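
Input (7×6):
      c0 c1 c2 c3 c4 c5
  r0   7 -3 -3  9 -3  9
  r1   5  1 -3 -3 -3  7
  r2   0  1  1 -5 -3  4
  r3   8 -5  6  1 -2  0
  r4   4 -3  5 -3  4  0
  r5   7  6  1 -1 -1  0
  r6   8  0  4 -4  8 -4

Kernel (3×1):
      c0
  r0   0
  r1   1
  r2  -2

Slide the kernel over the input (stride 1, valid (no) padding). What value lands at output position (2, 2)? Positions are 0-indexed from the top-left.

-4

The receptive field on the input at this output position is [1 / 6 / 5]. Elementwise product with the kernel and sum: 6·1 + 5·-2.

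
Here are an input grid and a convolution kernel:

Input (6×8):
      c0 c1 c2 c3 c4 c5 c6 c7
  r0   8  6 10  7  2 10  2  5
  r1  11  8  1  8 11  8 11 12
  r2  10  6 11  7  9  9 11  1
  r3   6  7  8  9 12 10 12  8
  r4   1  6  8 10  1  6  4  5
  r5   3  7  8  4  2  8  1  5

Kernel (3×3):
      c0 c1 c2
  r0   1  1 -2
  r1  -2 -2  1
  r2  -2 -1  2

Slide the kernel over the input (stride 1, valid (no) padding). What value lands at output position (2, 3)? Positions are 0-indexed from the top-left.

-43

The receptive field on the input at this output position is [7 9 9 / 9 12 10 / 10 1 6]. Elementwise product with the kernel and sum: 7·1 + 9·1 + 9·-2 + 9·-2 + 12·-2 + 10·1 + 10·-2 + 1·-1 + 6·2.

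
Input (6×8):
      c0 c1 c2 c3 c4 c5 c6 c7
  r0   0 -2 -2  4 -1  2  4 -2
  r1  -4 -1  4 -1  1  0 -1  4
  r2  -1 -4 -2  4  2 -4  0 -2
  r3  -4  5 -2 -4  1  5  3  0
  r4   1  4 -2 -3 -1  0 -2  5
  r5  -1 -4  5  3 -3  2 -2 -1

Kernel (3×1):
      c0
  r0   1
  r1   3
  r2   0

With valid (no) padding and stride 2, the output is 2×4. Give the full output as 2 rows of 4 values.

-12 10 2 1
-13 -8 5 9

Output[0,0]: The receptive field on the input at this output position is [0 / -4 / -1]. Elementwise product with the kernel and sum: 0·1 + -4·3.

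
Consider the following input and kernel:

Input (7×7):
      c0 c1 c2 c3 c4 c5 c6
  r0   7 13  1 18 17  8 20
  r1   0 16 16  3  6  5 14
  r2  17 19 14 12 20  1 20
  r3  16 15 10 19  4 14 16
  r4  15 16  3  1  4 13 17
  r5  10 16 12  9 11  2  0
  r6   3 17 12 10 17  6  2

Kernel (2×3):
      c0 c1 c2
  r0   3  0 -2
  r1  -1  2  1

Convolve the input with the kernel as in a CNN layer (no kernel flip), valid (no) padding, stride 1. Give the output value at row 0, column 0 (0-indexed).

The receptive field on the input at this output position is [7 13 1 / 0 16 16]. Elementwise product with the kernel and sum: 7·3 + 1·-2 + 0·-1 + 16·2 + 16·1.

67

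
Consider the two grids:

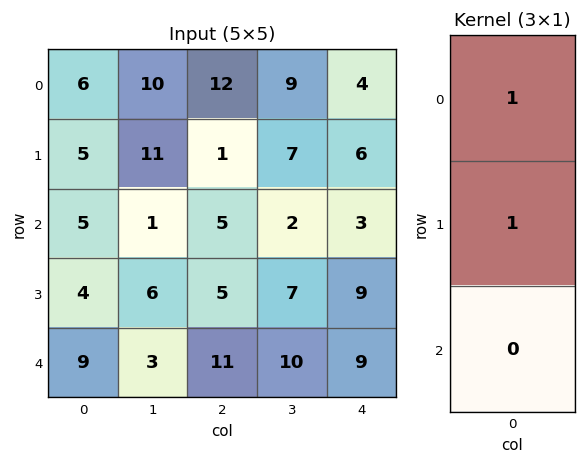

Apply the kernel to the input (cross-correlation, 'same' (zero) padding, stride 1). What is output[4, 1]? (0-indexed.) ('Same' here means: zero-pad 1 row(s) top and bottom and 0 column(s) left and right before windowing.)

The receptive field on the zero-padded input at this output position is [6 / 3 / 0]. Elementwise product with the kernel and sum: 6·1 + 3·1.

9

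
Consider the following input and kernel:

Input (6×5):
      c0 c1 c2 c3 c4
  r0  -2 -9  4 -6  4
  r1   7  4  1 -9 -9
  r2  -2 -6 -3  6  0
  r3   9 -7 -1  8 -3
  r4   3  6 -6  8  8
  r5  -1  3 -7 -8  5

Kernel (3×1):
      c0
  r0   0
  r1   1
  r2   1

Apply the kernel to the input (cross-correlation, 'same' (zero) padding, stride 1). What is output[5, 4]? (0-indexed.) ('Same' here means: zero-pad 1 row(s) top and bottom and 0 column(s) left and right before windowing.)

The receptive field on the zero-padded input at this output position is [8 / 5 / 0]. Elementwise product with the kernel and sum: 5·1 + 0·1.

5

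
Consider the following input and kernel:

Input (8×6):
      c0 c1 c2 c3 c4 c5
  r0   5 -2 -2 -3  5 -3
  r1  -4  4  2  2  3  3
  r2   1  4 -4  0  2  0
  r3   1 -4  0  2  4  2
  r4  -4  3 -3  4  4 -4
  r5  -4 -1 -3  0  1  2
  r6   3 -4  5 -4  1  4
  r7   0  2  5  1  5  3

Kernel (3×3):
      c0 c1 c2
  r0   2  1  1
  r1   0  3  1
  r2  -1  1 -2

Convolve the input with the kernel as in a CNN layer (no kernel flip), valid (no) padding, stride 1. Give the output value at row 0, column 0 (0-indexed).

31

The receptive field on the input at this output position is [5 -2 -2 / -4 4 2 / 1 4 -4]. Elementwise product with the kernel and sum: 5·2 + -2·1 + -2·1 + 4·3 + 2·1 + 1·-1 + 4·1 + -4·-2.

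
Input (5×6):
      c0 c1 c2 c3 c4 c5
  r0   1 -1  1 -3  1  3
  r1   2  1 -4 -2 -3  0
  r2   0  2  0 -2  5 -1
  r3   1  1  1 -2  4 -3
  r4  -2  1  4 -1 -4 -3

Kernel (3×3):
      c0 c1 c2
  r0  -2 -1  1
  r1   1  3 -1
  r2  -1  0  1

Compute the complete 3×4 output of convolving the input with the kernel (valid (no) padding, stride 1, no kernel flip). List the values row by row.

Output[0,0]: The receptive field on the input at this output position is [1 -1 1 / 2 1 -4 / 0 2 0]. Elementwise product with the kernel and sum: 1·-2 + -1·-1 + 1·1 + 2·1 + 1·3 + -4·-1 + 0·-1 + 0·1.
Output[0,1]: The receptive field on the input at this output position is [-1 1 -3 / 1 -4 -2 / 2 0 -2]. Elementwise product with the kernel and sum: -1·-2 + 1·-1 + -3·1 + 1·1 + -4·3 + -2·-1 + 2·-1 + -2·1.

9 -15 0 -2
-3 1 -1 20
7 -2 -10 9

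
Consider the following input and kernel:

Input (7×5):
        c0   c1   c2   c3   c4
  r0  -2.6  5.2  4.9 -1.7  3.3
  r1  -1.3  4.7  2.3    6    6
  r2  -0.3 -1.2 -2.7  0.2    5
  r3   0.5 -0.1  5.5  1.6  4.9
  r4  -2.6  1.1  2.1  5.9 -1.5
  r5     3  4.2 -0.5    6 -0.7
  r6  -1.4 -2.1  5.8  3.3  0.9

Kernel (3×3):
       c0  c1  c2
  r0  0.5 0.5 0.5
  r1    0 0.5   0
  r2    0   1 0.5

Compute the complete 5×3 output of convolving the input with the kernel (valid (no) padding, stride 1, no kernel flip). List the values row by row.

Output[0,0]: The receptive field on the input at this output position is [-2.6 5.2 4.9 / -1.3 4.7 2.3 / -0.3 -1.2 -2.7]. Elementwise product with the kernel and sum: -2.6·0.5 + 5.2·0.5 + 4.9·0.5 + 4.7·0.5 + -1.2·1 + -2.7·0.5.
Output[0,1]: The receptive field on the input at this output position is [5.2 4.9 -1.7 / 4.7 2.3 6 / -1.2 -2.7 0.2]. Elementwise product with the kernel and sum: 5.2·0.5 + 4.9·0.5 + -1.7·0.5 + 2.3·0.5 + -2.7·1 + 0.2·0.5.

3.55 2.75 8.95
4.9 11.45 11.3
0 5.95 7.2
7.45 7.05 14.6
3.2 11.75 10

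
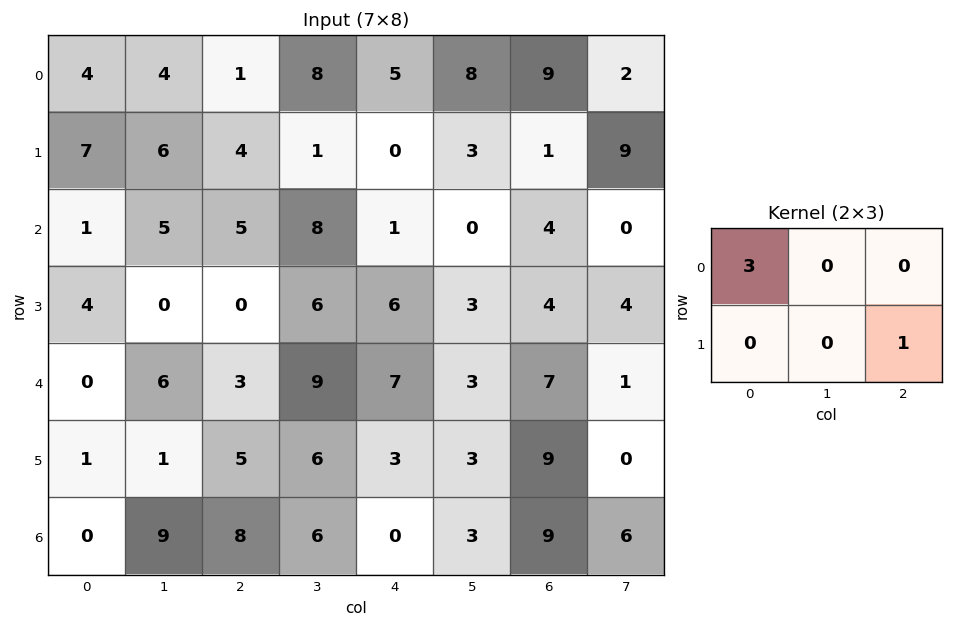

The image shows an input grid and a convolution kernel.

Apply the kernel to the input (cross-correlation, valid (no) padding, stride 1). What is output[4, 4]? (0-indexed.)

The receptive field on the input at this output position is [7 3 7 / 3 3 9]. Elementwise product with the kernel and sum: 7·3 + 9·1.

30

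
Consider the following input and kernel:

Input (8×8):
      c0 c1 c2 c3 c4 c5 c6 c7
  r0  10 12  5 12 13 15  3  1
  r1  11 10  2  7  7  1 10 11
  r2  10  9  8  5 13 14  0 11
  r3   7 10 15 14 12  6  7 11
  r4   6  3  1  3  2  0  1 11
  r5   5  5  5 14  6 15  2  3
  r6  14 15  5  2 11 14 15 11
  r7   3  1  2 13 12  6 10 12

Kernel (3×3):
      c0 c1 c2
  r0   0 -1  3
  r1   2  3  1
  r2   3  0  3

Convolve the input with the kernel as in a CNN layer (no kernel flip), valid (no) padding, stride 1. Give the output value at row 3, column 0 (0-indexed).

87

The receptive field on the input at this output position is [7 10 15 / 6 3 1 / 5 5 5]. Elementwise product with the kernel and sum: 10·-1 + 15·3 + 6·2 + 3·3 + 1·1 + 5·3 + 5·3.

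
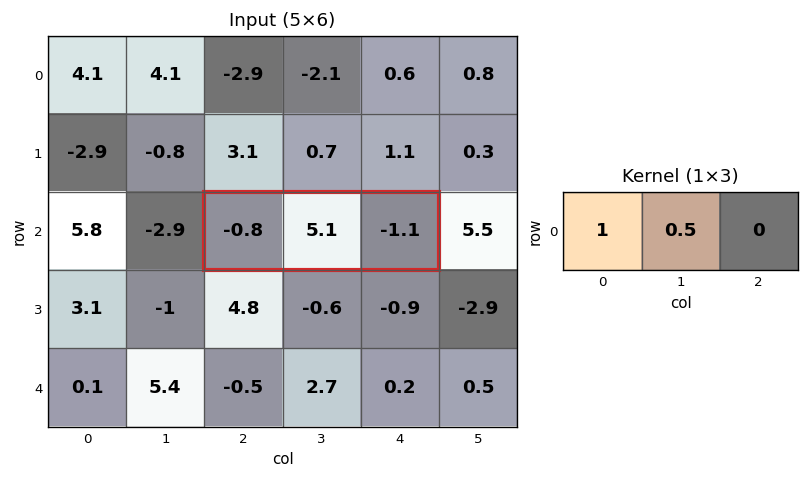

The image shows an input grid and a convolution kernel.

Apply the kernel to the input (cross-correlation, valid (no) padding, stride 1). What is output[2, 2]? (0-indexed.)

The receptive field on the input at this output position is [-0.8 5.1 -1.1]. Elementwise product with the kernel and sum: -0.8·1 + 5.1·0.5.

1.75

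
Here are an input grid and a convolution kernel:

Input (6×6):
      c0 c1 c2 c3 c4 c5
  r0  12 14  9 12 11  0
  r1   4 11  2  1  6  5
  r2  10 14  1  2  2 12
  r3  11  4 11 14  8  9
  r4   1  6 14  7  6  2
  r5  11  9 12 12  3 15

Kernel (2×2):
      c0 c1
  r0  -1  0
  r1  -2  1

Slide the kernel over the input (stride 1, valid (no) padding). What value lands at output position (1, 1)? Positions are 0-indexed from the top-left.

The receptive field on the input at this output position is [11 2 / 14 1]. Elementwise product with the kernel and sum: 11·-1 + 14·-2 + 1·1.

-38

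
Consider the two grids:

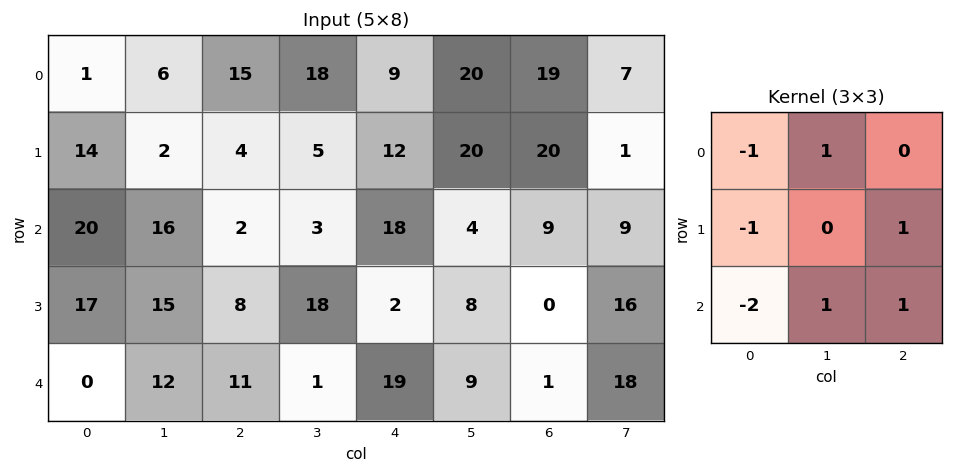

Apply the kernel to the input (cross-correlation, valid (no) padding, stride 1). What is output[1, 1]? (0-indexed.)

-15

The receptive field on the input at this output position is [2 4 5 / 16 2 3 / 15 8 18]. Elementwise product with the kernel and sum: 2·-1 + 4·1 + 16·-1 + 3·1 + 15·-2 + 8·1 + 18·1.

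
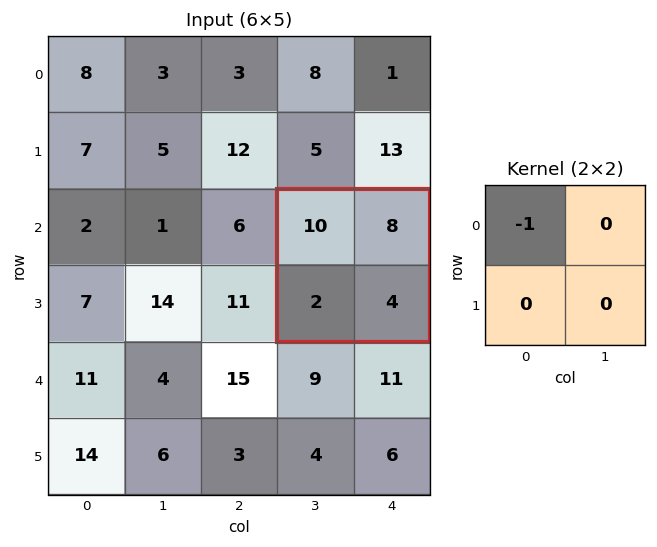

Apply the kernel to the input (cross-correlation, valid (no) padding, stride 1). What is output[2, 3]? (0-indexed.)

The receptive field on the input at this output position is [10 8 / 2 4]. Elementwise product with the kernel and sum: 10·-1.

-10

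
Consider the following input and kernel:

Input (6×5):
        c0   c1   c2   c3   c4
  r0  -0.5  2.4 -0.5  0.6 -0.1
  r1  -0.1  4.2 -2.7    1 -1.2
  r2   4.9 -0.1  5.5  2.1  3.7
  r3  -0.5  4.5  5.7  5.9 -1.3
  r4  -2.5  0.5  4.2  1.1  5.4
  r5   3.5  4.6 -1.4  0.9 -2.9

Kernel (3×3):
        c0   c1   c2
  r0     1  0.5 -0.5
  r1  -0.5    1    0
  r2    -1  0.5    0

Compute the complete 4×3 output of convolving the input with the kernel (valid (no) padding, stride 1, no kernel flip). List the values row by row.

0.25 -0.1 -2.25
3.55 6.25 -5
9.6 6.65 4.1
-0.55 3.05 10.15

Output[0,0]: The receptive field on the input at this output position is [-0.5 2.4 -0.5 / -0.1 4.2 -2.7 / 4.9 -0.1 5.5]. Elementwise product with the kernel and sum: -0.5·1 + 2.4·0.5 + -0.5·-0.5 + -0.1·-0.5 + 4.2·1 + 4.9·-1 + -0.1·0.5.
Output[0,1]: The receptive field on the input at this output position is [2.4 -0.5 0.6 / 4.2 -2.7 1 / -0.1 5.5 2.1]. Elementwise product with the kernel and sum: 2.4·1 + -0.5·0.5 + 0.6·-0.5 + 4.2·-0.5 + -2.7·1 + -0.1·-1 + 5.5·0.5.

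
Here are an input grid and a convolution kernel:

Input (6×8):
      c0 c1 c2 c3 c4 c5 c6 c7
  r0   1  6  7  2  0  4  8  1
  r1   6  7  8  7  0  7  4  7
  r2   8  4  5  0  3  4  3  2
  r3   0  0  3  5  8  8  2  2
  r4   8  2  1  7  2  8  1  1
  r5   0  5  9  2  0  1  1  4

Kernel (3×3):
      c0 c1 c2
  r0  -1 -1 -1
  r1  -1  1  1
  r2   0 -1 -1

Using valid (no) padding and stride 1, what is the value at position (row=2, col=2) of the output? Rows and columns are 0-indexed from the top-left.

The receptive field on the input at this output position is [5 0 3 / 3 5 8 / 1 7 2]. Elementwise product with the kernel and sum: 5·-1 + 0·-1 + 3·-1 + 3·-1 + 5·1 + 8·1 + 7·-1 + 2·-1.

-7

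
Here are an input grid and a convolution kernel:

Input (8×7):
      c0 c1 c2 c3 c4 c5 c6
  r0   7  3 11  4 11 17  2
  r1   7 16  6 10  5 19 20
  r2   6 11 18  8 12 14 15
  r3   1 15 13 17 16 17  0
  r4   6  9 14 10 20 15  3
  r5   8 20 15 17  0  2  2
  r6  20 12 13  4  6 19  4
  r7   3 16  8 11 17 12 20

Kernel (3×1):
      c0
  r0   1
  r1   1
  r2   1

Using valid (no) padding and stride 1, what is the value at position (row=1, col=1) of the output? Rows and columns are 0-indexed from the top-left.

The receptive field on the input at this output position is [16 / 11 / 15]. Elementwise product with the kernel and sum: 16·1 + 11·1 + 15·1.

42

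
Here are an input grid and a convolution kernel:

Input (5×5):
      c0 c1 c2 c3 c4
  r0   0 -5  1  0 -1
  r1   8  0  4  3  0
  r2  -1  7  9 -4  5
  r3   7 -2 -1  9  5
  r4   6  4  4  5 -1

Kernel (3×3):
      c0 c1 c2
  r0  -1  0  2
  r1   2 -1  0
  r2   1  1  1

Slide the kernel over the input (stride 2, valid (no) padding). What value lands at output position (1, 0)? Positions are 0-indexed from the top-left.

49

The receptive field on the input at this output position is [-1 7 9 / 7 -2 -1 / 6 4 4]. Elementwise product with the kernel and sum: -1·-1 + 9·2 + 7·2 + -2·-1 + 6·1 + 4·1 + 4·1.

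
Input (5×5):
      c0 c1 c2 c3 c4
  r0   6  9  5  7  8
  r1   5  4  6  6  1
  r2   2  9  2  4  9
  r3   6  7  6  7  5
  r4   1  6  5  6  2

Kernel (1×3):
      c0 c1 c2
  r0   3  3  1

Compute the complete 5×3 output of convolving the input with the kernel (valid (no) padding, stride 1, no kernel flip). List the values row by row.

50 49 44
33 36 37
35 37 27
45 46 44
26 39 35

Output[0,0]: The receptive field on the input at this output position is [6 9 5]. Elementwise product with the kernel and sum: 6·3 + 9·3 + 5·1.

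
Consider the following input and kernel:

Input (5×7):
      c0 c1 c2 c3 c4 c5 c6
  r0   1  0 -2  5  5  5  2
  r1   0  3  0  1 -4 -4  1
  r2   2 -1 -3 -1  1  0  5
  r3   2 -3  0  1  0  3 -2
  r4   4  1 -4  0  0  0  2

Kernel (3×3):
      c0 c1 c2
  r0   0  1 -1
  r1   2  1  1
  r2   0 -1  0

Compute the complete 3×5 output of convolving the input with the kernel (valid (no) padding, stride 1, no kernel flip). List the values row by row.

Output[0,0]: The receptive field on the input at this output position is [1 0 -2 / 0 3 0 / 2 -1 -3]. Elementwise product with the kernel and sum: 0·1 + -2·-1 + 0·2 + 3·1 + 0·1 + -1·-1.
Output[0,1]: The receptive field on the input at this output position is [0 -2 5 / 3 0 1 / -1 -3 -1]. Elementwise product with the kernel and sum: -2·1 + 5·-1 + 3·2 + 0·1 + 1·1 + -3·-1.

6 3 -2 -7 -8
6 -7 -2 -1 -1
2 -3 -1 6 -4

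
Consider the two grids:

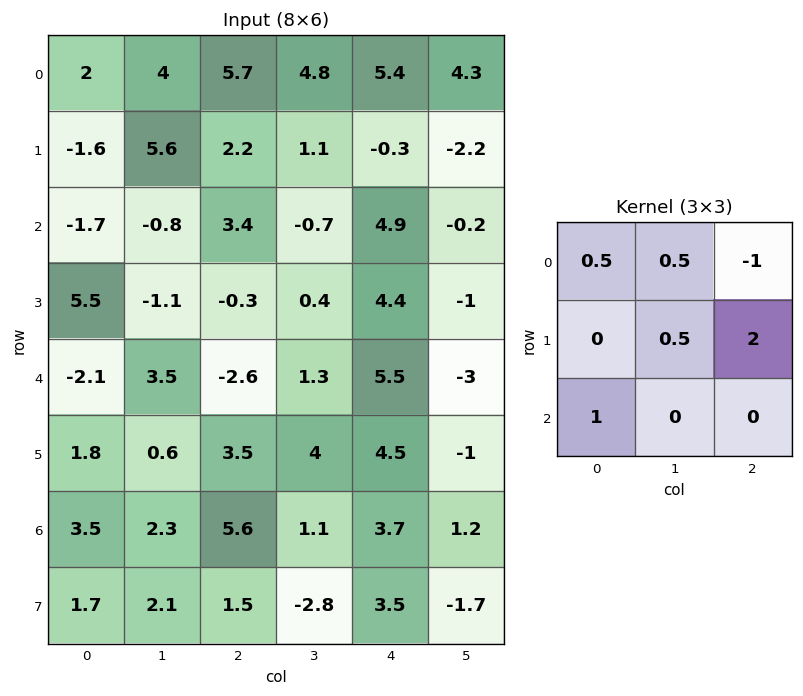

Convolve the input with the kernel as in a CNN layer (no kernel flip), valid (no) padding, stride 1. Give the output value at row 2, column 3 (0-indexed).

The receptive field on the input at this output position is [-0.7 4.9 -0.2 / 0.4 4.4 -1 / 1.3 5.5 -3]. Elementwise product with the kernel and sum: -0.7·0.5 + 4.9·0.5 + -0.2·-1 + 4.4·0.5 + -1·2 + 1.3·1.

3.8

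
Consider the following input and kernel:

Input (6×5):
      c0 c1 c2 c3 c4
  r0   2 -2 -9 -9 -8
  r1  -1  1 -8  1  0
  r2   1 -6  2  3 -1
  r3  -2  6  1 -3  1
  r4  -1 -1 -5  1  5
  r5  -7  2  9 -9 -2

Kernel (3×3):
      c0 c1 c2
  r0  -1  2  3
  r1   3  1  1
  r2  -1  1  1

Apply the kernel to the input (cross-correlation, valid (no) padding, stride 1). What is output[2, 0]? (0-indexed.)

-11

The receptive field on the input at this output position is [1 -6 2 / -2 6 1 / -1 -1 -5]. Elementwise product with the kernel and sum: 1·-1 + -6·2 + 2·3 + -2·3 + 6·1 + 1·1 + -1·-1 + -1·1 + -5·1.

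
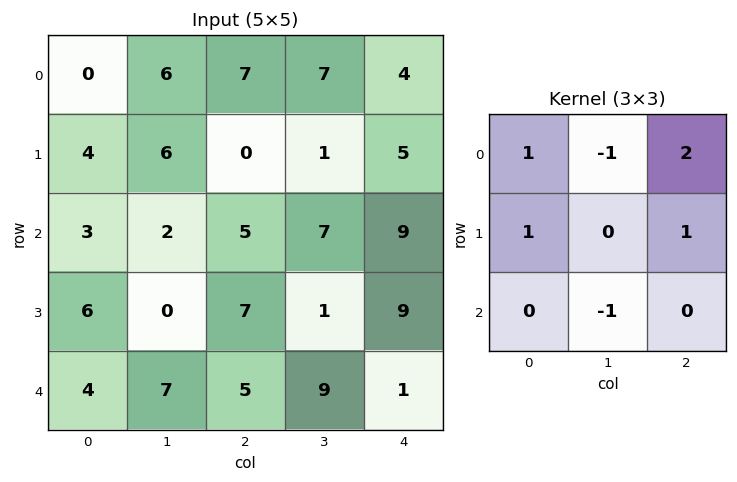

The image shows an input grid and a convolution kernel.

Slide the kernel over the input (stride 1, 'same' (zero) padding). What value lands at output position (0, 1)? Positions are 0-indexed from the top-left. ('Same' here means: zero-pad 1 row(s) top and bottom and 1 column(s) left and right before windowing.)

1

The receptive field on the zero-padded input at this output position is [0 0 0 / 0 6 7 / 4 6 0]. Elementwise product with the kernel and sum: 0·1 + 0·-1 + 0·2 + 0·1 + 7·1 + 6·-1.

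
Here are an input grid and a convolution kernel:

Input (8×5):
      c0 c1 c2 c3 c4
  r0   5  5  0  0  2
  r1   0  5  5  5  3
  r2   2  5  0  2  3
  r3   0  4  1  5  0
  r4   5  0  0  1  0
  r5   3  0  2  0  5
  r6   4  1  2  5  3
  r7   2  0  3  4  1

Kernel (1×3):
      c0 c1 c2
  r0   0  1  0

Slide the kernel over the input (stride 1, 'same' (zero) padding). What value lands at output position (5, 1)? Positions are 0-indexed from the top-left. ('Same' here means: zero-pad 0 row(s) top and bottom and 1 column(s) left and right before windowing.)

0

The receptive field on the zero-padded input at this output position is [3 0 2]. Elementwise product with the kernel and sum: 0·1.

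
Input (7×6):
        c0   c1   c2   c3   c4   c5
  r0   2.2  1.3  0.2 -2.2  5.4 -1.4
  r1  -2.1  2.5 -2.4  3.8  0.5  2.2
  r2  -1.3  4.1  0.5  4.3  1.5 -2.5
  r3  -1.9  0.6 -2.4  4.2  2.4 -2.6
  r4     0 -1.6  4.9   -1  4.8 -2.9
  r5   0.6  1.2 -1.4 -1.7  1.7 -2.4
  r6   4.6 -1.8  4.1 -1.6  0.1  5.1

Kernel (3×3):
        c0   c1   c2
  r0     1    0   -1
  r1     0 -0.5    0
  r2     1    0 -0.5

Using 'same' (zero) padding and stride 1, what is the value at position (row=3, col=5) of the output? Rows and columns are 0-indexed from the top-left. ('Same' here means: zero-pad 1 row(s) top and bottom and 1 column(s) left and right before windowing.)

7.6

The receptive field on the zero-padded input at this output position is [1.5 -2.5 0 / 2.4 -2.6 0 / 4.8 -2.9 0]. Elementwise product with the kernel and sum: 1.5·1 + 0·-1 + -2.6·-0.5 + 4.8·1 + 0·-0.5.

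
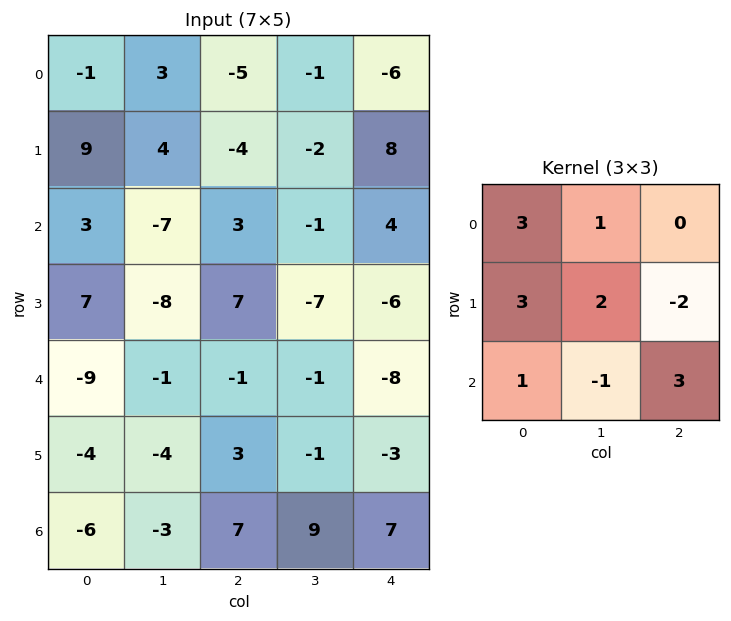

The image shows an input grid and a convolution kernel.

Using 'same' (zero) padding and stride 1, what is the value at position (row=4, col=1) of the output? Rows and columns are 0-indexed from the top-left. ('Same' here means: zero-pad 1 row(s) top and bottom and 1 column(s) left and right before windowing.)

-5

The receptive field on the zero-padded input at this output position is [7 -8 7 / -9 -1 -1 / -4 -4 3]. Elementwise product with the kernel and sum: 7·3 + -8·1 + -9·3 + -1·2 + -1·-2 + -4·1 + -4·-1 + 3·3.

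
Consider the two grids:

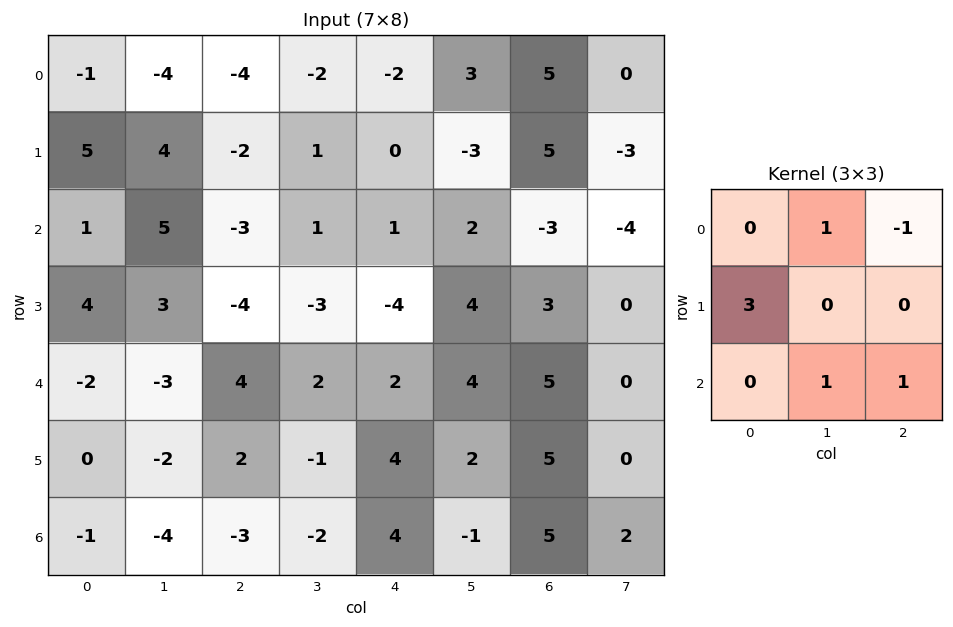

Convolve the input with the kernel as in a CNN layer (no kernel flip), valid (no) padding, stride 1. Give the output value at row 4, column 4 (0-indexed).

The receptive field on the input at this output position is [2 4 5 / 4 2 5 / 4 -1 5]. Elementwise product with the kernel and sum: 4·1 + 5·-1 + 4·3 + -1·1 + 5·1.

15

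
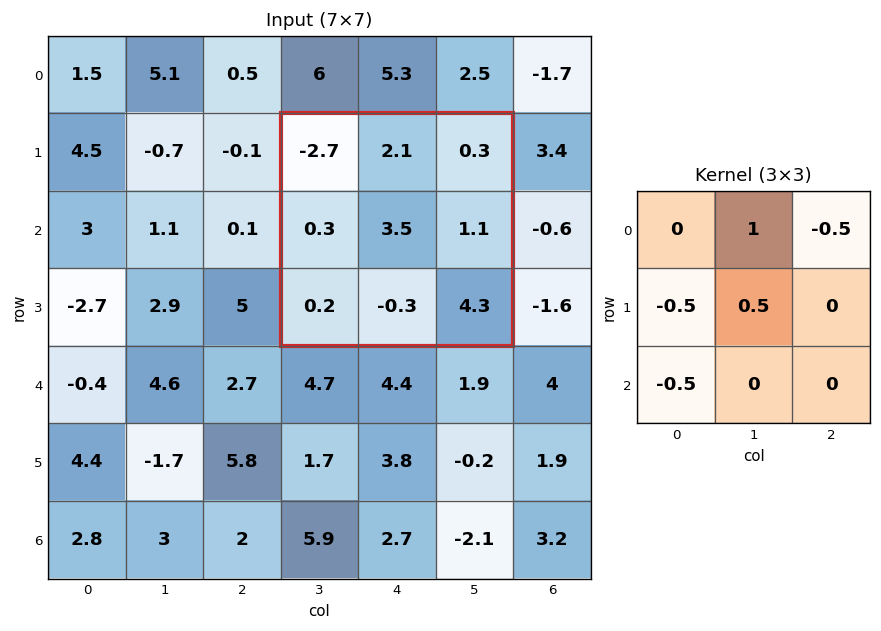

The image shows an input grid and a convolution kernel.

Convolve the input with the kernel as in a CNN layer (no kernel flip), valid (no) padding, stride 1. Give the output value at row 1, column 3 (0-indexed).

The receptive field on the input at this output position is [-2.7 2.1 0.3 / 0.3 3.5 1.1 / 0.2 -0.3 4.3]. Elementwise product with the kernel and sum: 2.1·1 + 0.3·-0.5 + 0.3·-0.5 + 3.5·0.5 + 0.2·-0.5.

3.45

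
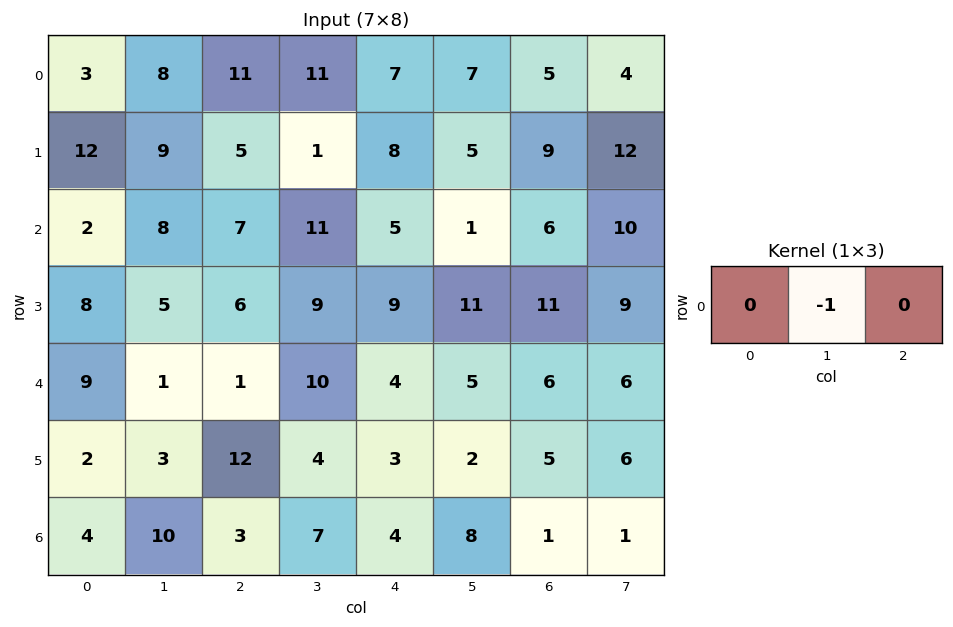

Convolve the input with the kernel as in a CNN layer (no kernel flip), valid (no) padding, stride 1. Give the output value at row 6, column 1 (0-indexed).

-3

The receptive field on the input at this output position is [10 3 7]. Elementwise product with the kernel and sum: 3·-1.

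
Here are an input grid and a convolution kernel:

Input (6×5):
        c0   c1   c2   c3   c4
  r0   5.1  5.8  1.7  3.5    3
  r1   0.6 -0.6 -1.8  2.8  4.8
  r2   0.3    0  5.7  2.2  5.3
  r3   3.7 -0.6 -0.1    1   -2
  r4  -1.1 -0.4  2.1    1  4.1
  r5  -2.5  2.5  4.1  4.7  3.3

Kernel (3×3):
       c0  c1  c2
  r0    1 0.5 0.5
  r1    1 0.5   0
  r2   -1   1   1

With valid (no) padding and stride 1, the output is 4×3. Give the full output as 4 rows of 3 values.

Output[0,0]: The receptive field on the input at this output position is [5.1 5.8 1.7 / 0.6 -0.6 -1.8 / 0.3 0 5.7]. Elementwise product with the kernel and sum: 5.1·1 + 5.8·0.5 + 1.7·0.5 + 0.6·1 + -0.6·0.5 + 0.3·-1 + 0·1 + 5.7·1.
Output[0,1]: The receptive field on the input at this output position is [5.8 1.7 3.5 / -0.6 -1.8 2.8 / 0 5.7 2.2]. Elementwise product with the kernel and sum: 5.8·1 + 1.7·0.5 + 3.5·0.5 + -0.6·1 + -1.8·0.5 + 0·-1 + 5.7·1 + 2.2·1.

14.55 14.8 6.35
-4.7 4.25 7.9
9.35 6.8 12.85
11.15 6.8 5.9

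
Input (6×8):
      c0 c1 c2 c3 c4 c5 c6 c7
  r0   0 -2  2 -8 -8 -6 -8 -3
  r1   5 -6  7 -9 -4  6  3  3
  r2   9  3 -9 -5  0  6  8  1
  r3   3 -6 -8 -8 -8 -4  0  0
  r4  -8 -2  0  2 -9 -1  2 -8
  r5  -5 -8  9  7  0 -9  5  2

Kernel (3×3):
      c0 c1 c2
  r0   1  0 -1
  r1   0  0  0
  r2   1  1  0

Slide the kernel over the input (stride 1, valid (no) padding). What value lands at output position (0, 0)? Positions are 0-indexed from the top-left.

10

The receptive field on the input at this output position is [0 -2 2 / 5 -6 7 / 9 3 -9]. Elementwise product with the kernel and sum: 0·1 + 2·-1 + 9·1 + 3·1.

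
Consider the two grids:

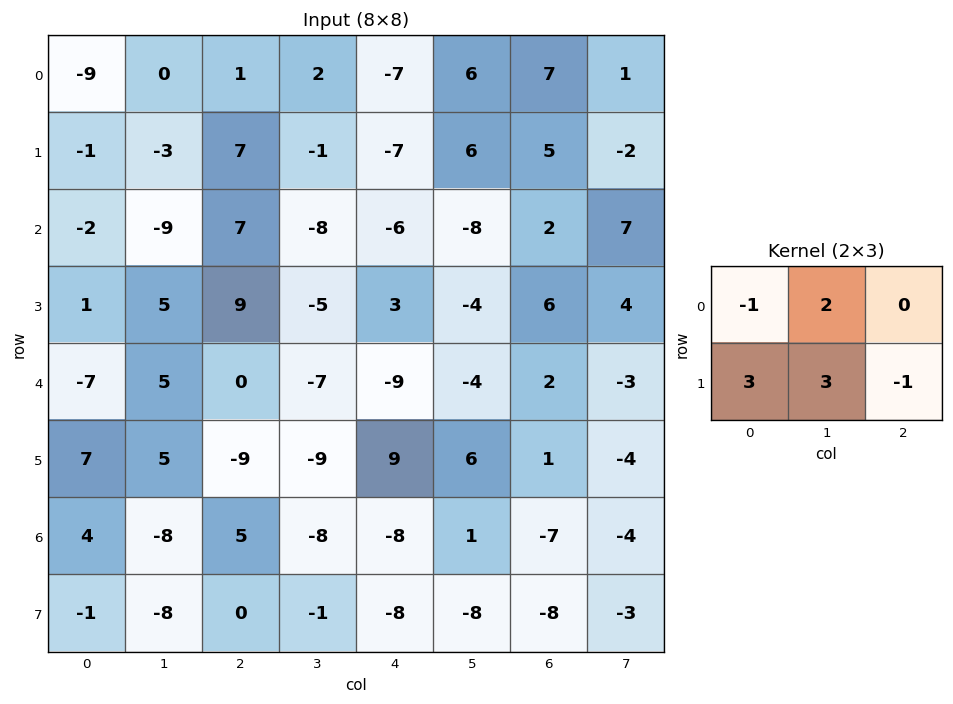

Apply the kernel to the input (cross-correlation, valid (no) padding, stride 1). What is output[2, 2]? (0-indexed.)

-14

The receptive field on the input at this output position is [7 -8 -6 / 9 -5 3]. Elementwise product with the kernel and sum: 7·-1 + -8·2 + 9·3 + -5·3 + 3·-1.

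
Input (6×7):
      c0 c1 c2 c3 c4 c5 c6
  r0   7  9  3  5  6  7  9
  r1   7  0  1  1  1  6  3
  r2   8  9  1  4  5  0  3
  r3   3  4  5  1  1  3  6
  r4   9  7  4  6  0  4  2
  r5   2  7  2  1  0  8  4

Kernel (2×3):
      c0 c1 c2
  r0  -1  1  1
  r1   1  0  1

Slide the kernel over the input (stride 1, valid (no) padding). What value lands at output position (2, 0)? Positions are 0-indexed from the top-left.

10

The receptive field on the input at this output position is [8 9 1 / 3 4 5]. Elementwise product with the kernel and sum: 8·-1 + 9·1 + 1·1 + 3·1 + 5·1.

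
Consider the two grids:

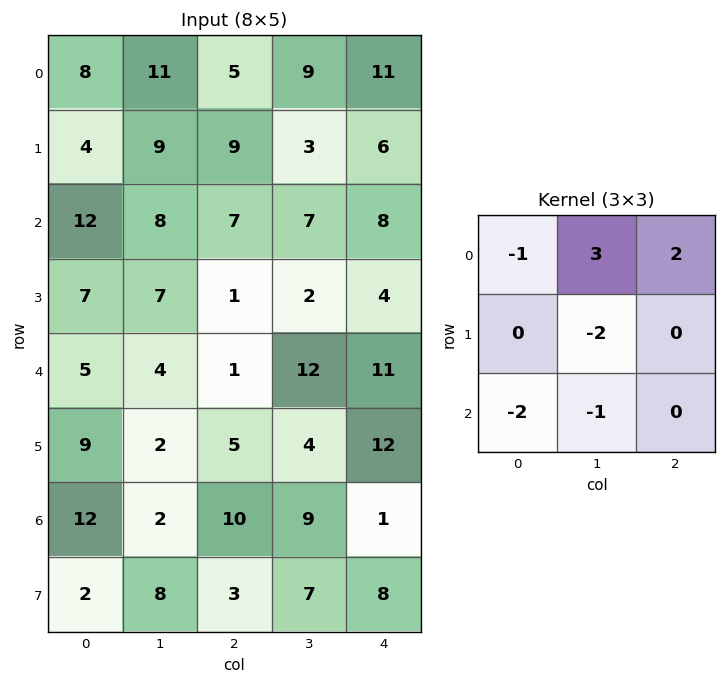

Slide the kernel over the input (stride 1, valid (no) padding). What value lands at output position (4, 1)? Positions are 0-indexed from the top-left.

The receptive field on the input at this output position is [4 1 12 / 2 5 4 / 2 10 9]. Elementwise product with the kernel and sum: 4·-1 + 1·3 + 12·2 + 5·-2 + 2·-2 + 10·-1.

-1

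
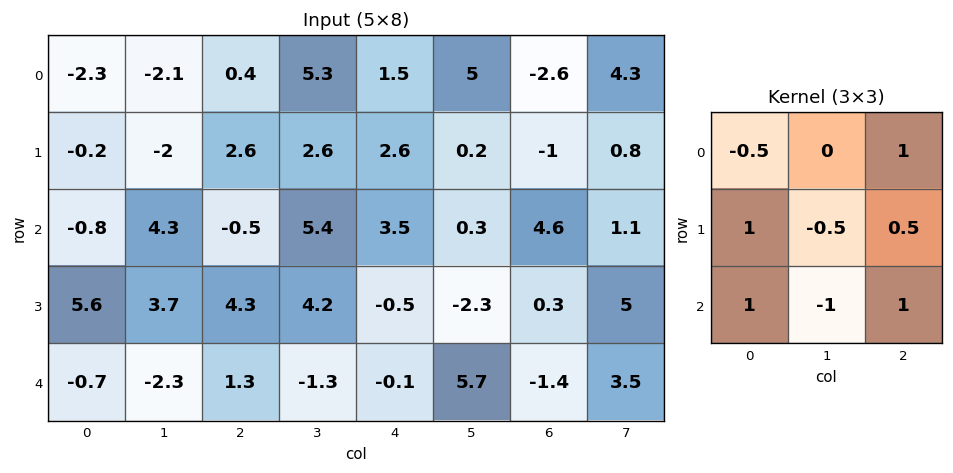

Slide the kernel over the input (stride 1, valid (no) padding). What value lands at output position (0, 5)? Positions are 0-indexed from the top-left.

The receptive field on the input at this output position is [5 -2.6 4.3 / 0.2 -1 0.8 / 0.3 4.6 1.1]. Elementwise product with the kernel and sum: 5·-0.5 + 4.3·1 + 0.2·1 + -1·-0.5 + 0.8·0.5 + 0.3·1 + 4.6·-1 + 1.1·1.

-0.3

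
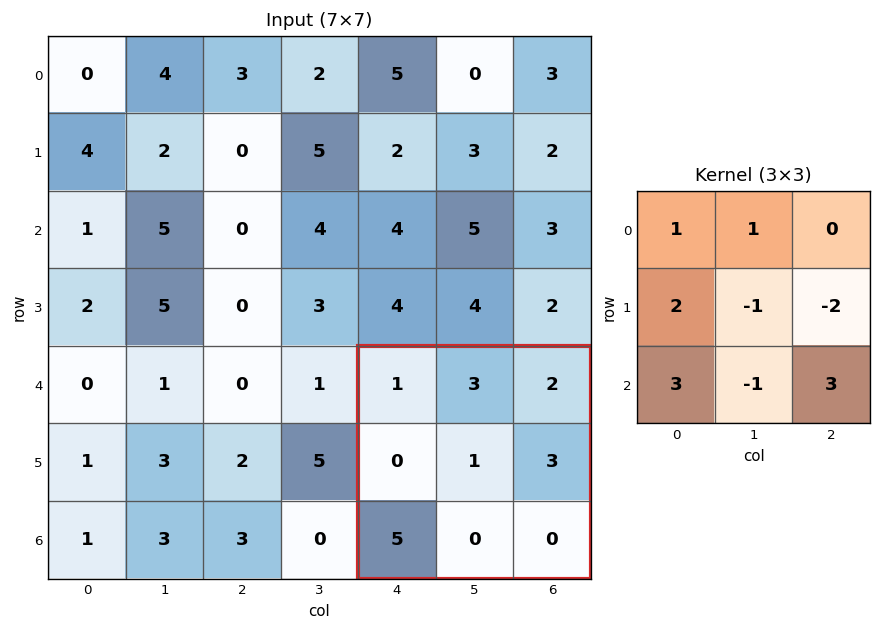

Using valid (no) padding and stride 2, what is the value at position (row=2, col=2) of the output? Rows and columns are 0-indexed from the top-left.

The receptive field on the input at this output position is [1 3 2 / 0 1 3 / 5 0 0]. Elementwise product with the kernel and sum: 1·1 + 3·1 + 0·2 + 1·-1 + 3·-2 + 5·3 + 0·-1 + 0·3.

12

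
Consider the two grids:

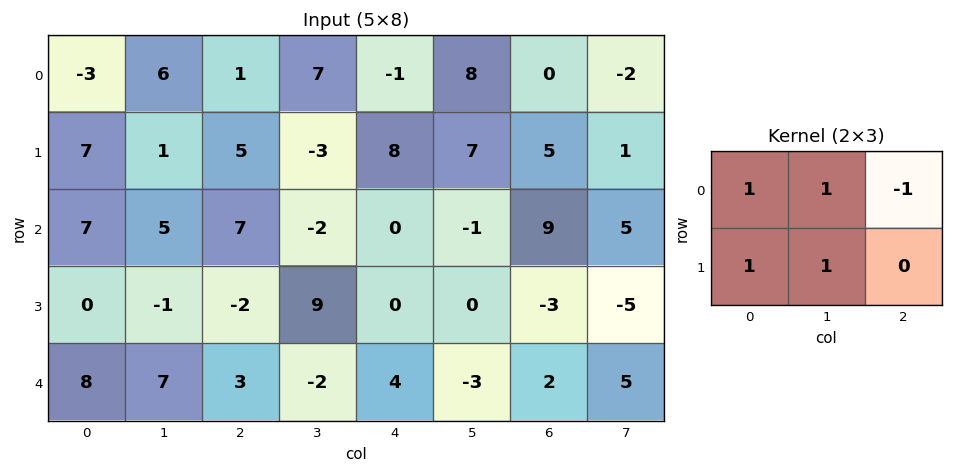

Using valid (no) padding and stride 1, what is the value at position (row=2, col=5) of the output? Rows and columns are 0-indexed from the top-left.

0

The receptive field on the input at this output position is [-1 9 5 / 0 -3 -5]. Elementwise product with the kernel and sum: -1·1 + 9·1 + 5·-1 + 0·1 + -3·1.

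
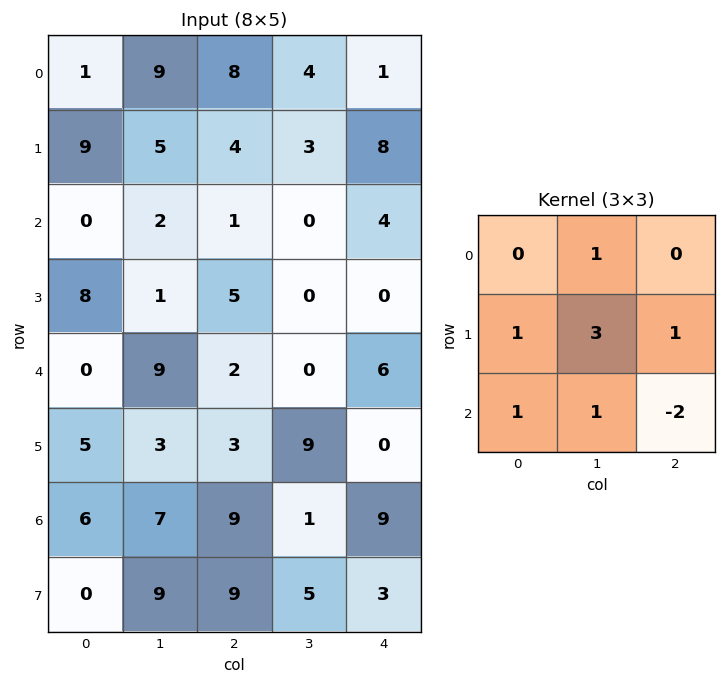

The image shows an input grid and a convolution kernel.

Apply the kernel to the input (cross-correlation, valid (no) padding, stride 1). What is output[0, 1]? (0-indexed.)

31

The receptive field on the input at this output position is [9 8 4 / 5 4 3 / 2 1 0]. Elementwise product with the kernel and sum: 8·1 + 5·1 + 4·3 + 3·1 + 2·1 + 1·1 + 0·-2.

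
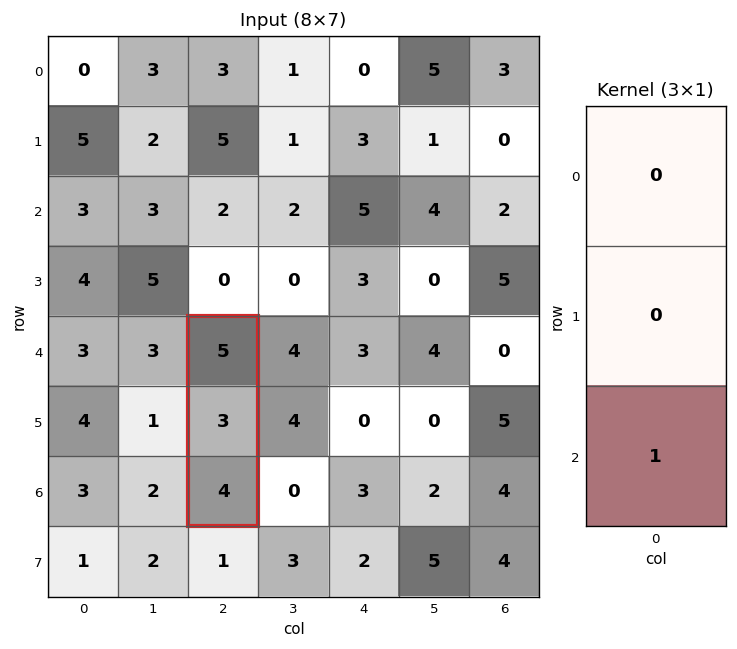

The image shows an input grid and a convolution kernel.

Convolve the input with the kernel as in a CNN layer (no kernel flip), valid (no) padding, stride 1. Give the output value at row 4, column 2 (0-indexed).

4

The receptive field on the input at this output position is [5 / 3 / 4]. Elementwise product with the kernel and sum: 4·1.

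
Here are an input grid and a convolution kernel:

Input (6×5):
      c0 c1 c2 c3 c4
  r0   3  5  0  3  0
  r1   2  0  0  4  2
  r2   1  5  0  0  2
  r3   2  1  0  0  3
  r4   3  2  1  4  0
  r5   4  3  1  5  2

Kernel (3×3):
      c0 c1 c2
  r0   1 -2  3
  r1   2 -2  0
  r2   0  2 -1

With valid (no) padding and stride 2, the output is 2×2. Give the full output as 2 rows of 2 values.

Output[0,0]: The receptive field on the input at this output position is [3 5 0 / 2 0 0 / 1 5 0]. Elementwise product with the kernel and sum: 3·1 + 5·-2 + 0·3 + 2·2 + 0·-2 + 5·2 + 0·-1.
Output[0,1]: The receptive field on the input at this output position is [0 3 0 / 0 4 2 / 0 0 2]. Elementwise product with the kernel and sum: 0·1 + 3·-2 + 0·3 + 0·2 + 4·-2 + 0·2 + 2·-1.

7 -16
-4 14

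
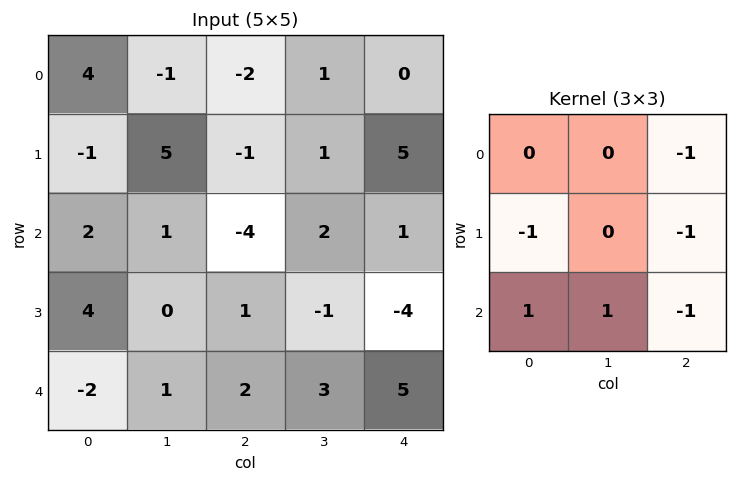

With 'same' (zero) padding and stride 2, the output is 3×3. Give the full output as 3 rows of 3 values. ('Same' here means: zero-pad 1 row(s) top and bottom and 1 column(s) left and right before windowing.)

-5 3 5
-2 -2 -7
-1 -3 -3

Output[0,0]: The receptive field on the zero-padded input at this output position is [0 0 0 / 0 4 -1 / 0 -1 5]. Elementwise product with the kernel and sum: 0·-1 + 0·-1 + -1·-1 + 0·1 + -1·1 + 5·-1.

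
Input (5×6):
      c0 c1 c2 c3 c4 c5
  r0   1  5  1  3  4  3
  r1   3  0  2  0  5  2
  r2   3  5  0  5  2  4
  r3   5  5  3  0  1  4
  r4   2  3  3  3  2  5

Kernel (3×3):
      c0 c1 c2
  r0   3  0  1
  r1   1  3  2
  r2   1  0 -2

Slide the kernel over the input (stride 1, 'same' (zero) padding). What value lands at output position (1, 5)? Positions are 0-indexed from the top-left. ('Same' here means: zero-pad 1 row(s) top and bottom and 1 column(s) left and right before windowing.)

The receptive field on the zero-padded input at this output position is [4 3 0 / 5 2 0 / 2 4 0]. Elementwise product with the kernel and sum: 4·3 + 0·1 + 5·1 + 2·3 + 0·2 + 2·1 + 0·-2.

25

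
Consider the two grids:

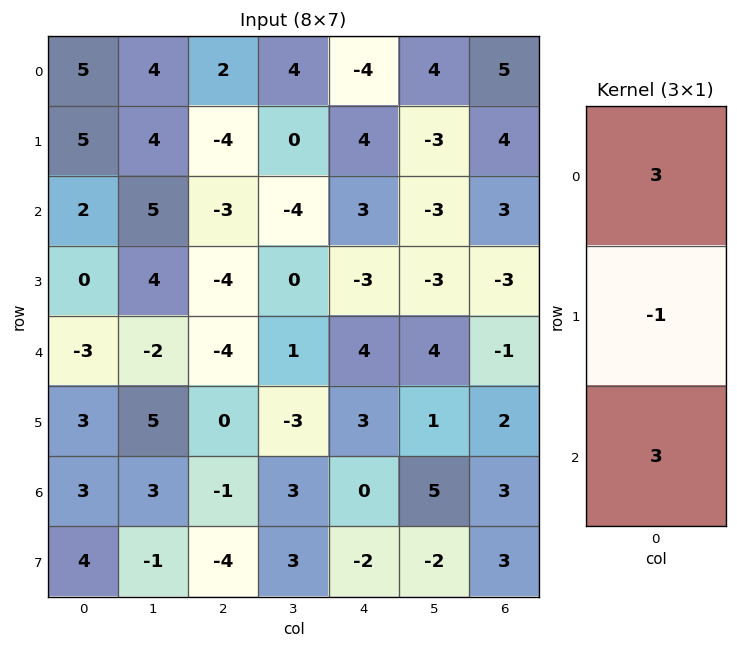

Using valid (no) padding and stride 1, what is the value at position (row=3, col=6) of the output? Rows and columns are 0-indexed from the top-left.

-2

The receptive field on the input at this output position is [-3 / -1 / 2]. Elementwise product with the kernel and sum: -3·3 + -1·-1 + 2·3.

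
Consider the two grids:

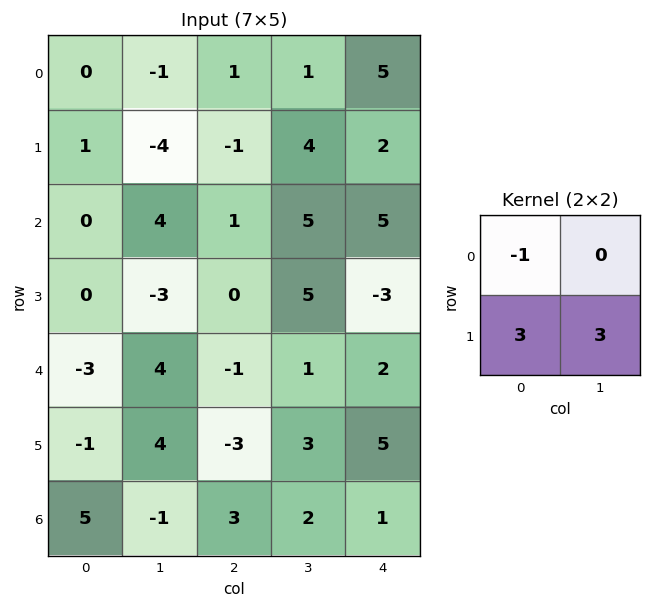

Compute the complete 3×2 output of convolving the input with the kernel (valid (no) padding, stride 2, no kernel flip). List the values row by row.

-9 8
-9 14
12 1

Output[0,0]: The receptive field on the input at this output position is [0 -1 / 1 -4]. Elementwise product with the kernel and sum: 0·-1 + 1·3 + -4·3.
Output[0,1]: The receptive field on the input at this output position is [1 1 / -1 4]. Elementwise product with the kernel and sum: 1·-1 + -1·3 + 4·3.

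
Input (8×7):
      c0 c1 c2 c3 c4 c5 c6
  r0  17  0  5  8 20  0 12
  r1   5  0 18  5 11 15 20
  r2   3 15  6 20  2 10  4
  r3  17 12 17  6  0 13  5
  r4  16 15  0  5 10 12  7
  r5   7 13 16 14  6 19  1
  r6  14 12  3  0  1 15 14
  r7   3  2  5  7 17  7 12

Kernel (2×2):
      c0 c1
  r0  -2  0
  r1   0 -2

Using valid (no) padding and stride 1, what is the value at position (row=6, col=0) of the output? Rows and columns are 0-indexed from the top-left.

The receptive field on the input at this output position is [14 12 / 3 2]. Elementwise product with the kernel and sum: 14·-2 + 2·-2.

-32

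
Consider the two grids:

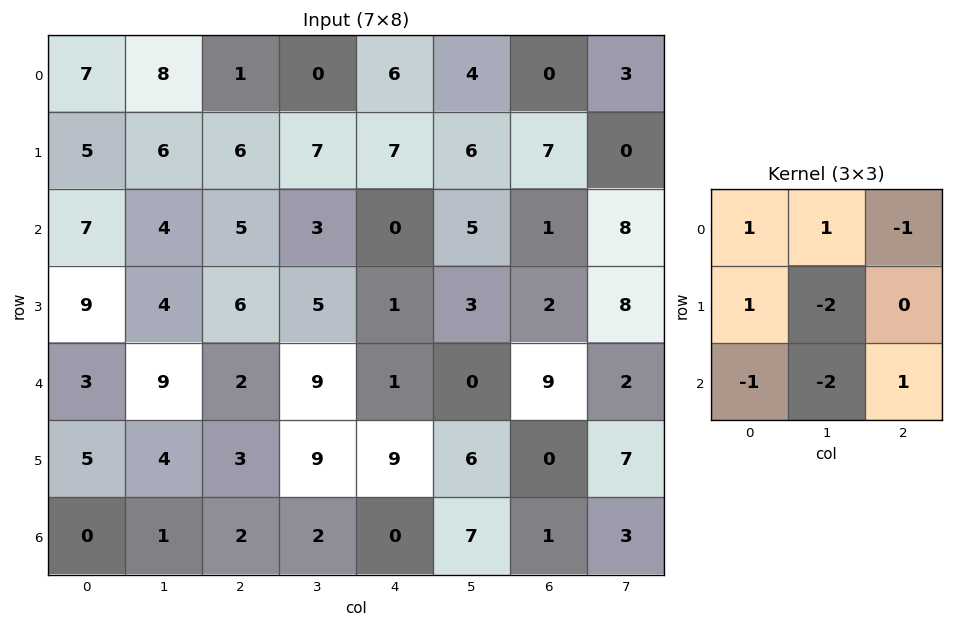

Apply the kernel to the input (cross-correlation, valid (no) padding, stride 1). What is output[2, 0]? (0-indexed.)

-12

The receptive field on the input at this output position is [7 4 5 / 9 4 6 / 3 9 2]. Elementwise product with the kernel and sum: 7·1 + 4·1 + 5·-1 + 9·1 + 4·-2 + 3·-1 + 9·-2 + 2·1.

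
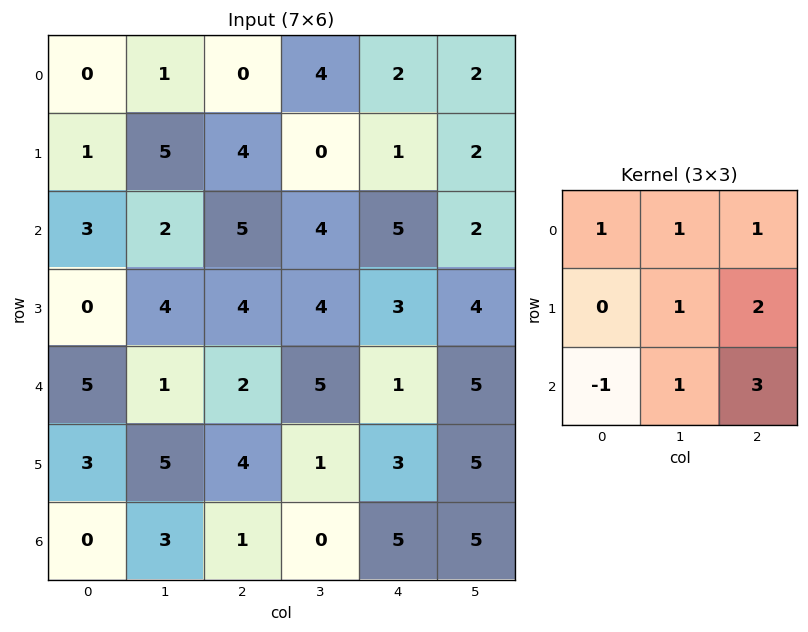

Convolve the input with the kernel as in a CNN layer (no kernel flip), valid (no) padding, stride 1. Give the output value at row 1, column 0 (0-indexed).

38

The receptive field on the input at this output position is [1 5 4 / 3 2 5 / 0 4 4]. Elementwise product with the kernel and sum: 1·1 + 5·1 + 4·1 + 2·1 + 5·2 + 0·-1 + 4·1 + 4·3.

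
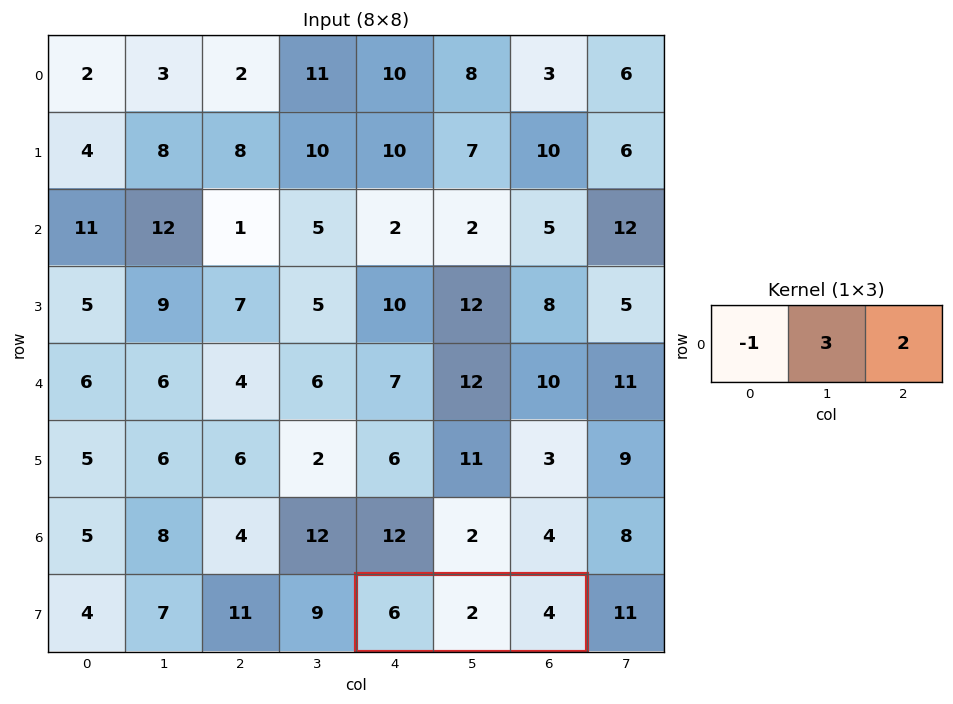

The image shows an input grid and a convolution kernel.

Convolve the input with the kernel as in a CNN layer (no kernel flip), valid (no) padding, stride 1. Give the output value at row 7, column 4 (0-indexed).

8

The receptive field on the input at this output position is [6 2 4]. Elementwise product with the kernel and sum: 6·-1 + 2·3 + 4·2.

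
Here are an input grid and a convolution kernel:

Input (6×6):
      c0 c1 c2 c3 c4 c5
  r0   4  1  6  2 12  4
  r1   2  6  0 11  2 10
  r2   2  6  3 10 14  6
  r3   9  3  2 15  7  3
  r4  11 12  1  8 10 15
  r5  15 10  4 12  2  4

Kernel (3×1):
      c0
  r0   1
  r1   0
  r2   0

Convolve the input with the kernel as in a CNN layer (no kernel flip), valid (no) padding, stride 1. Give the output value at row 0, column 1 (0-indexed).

The receptive field on the input at this output position is [1 / 6 / 6]. Elementwise product with the kernel and sum: 1·1.

1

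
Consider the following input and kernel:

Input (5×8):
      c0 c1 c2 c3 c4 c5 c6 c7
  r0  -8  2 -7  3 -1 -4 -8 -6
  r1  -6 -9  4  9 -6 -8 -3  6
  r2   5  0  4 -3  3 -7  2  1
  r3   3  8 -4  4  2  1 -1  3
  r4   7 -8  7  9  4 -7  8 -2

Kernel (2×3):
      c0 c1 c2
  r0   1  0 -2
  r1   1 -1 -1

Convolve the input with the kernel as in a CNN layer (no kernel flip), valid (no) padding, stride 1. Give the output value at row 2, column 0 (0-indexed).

-4

The receptive field on the input at this output position is [5 0 4 / 3 8 -4]. Elementwise product with the kernel and sum: 5·1 + 4·-2 + 3·1 + 8·-1 + -4·-1.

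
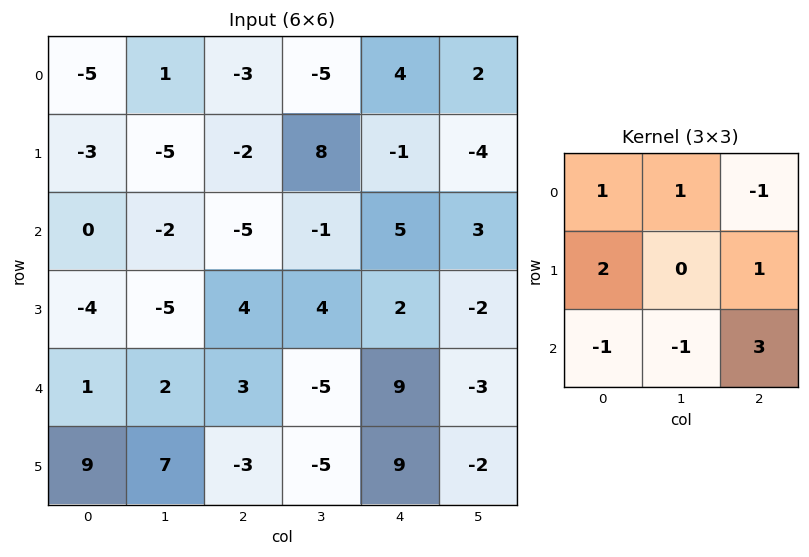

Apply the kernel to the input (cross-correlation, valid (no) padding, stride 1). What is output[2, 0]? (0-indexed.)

The receptive field on the input at this output position is [0 -2 -5 / -4 -5 4 / 1 2 3]. Elementwise product with the kernel and sum: 0·1 + -2·1 + -5·-1 + -4·2 + 4·1 + 1·-1 + 2·-1 + 3·3.

5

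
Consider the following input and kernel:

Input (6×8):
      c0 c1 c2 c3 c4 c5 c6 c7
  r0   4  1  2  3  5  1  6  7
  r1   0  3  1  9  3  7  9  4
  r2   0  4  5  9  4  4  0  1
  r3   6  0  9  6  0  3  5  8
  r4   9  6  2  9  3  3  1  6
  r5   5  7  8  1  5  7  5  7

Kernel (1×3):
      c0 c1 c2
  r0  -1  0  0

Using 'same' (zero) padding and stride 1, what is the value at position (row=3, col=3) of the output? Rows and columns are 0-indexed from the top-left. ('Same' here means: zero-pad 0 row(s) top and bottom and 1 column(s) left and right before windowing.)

The receptive field on the zero-padded input at this output position is [9 6 0]. Elementwise product with the kernel and sum: 9·-1.

-9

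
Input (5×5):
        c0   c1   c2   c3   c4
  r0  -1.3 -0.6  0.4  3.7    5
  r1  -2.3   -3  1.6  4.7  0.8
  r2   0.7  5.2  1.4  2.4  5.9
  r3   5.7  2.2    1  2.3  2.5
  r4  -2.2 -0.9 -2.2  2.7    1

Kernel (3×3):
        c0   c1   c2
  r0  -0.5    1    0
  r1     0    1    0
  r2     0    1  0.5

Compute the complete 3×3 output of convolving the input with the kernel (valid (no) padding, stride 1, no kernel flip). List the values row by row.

2.95 4.9 13.55
6.05 6.65 9.85
5.05 -1.05 7.2

Output[0,0]: The receptive field on the input at this output position is [-1.3 -0.6 0.4 / -2.3 -3 1.6 / 0.7 5.2 1.4]. Elementwise product with the kernel and sum: -1.3·-0.5 + -0.6·1 + -3·1 + 5.2·1 + 1.4·0.5.
Output[0,1]: The receptive field on the input at this output position is [-0.6 0.4 3.7 / -3 1.6 4.7 / 5.2 1.4 2.4]. Elementwise product with the kernel and sum: -0.6·-0.5 + 0.4·1 + 1.6·1 + 1.4·1 + 2.4·0.5.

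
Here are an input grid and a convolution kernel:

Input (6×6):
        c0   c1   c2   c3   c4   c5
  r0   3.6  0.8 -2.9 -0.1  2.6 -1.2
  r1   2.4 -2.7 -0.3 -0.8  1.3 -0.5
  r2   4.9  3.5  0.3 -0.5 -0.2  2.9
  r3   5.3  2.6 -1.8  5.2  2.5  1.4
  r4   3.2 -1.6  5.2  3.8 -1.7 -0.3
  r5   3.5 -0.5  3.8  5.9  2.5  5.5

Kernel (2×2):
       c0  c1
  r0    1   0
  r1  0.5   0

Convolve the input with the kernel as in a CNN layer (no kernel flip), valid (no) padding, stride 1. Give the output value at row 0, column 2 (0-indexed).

The receptive field on the input at this output position is [-2.9 -0.1 / -0.3 -0.8]. Elementwise product with the kernel and sum: -2.9·1 + -0.3·0.5.

-3.05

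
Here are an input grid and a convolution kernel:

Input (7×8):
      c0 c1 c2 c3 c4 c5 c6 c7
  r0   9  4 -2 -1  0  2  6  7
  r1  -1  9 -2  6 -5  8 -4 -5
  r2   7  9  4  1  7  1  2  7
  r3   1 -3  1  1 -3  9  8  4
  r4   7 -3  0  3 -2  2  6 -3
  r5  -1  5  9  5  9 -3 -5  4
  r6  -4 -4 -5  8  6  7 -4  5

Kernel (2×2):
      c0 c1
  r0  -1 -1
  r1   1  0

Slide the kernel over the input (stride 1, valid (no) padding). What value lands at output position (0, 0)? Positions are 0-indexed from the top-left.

-14

The receptive field on the input at this output position is [9 4 / -1 9]. Elementwise product with the kernel and sum: 9·-1 + 4·-1 + -1·1.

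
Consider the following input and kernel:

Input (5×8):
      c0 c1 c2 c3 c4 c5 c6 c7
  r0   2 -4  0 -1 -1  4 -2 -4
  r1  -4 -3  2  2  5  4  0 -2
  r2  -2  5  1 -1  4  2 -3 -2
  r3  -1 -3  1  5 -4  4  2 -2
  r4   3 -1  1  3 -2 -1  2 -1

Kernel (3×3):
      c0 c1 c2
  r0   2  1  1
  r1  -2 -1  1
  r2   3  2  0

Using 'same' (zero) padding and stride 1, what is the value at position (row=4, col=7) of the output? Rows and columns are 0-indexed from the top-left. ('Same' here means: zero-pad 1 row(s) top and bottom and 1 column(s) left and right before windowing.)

The receptive field on the zero-padded input at this output position is [2 -2 0 / 2 -1 0 / 0 0 0]. Elementwise product with the kernel and sum: 2·2 + -2·1 + 0·1 + 2·-2 + -1·-1 + 0·1 + 0·3 + 0·2.

-1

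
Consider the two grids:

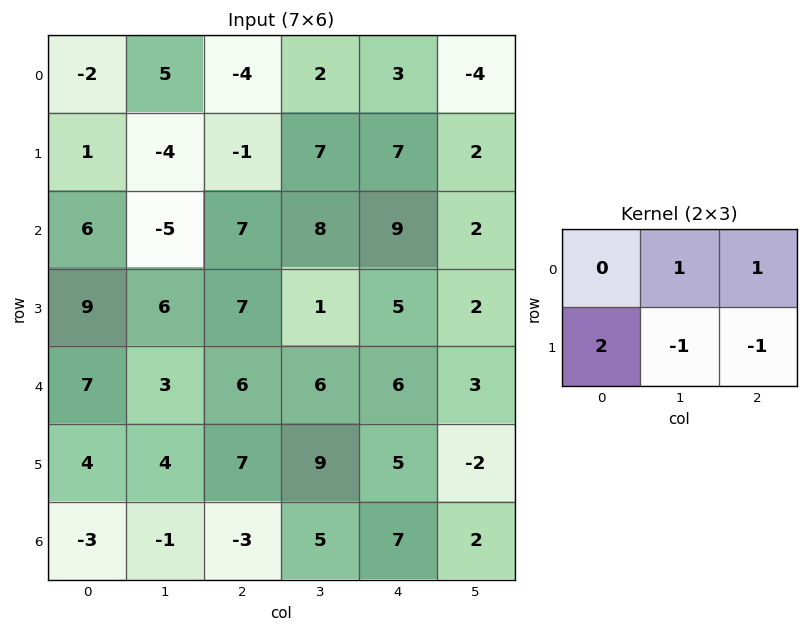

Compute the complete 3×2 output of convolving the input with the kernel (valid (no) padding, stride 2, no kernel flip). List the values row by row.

Output[0,0]: The receptive field on the input at this output position is [-2 5 -4 / 1 -4 -1]. Elementwise product with the kernel and sum: 5·1 + -4·1 + 1·2 + -4·-1 + -1·-1.
Output[0,1]: The receptive field on the input at this output position is [-4 2 3 / -1 7 7]. Elementwise product with the kernel and sum: 2·1 + 3·1 + -1·2 + 7·-1 + 7·-1.

8 -11
7 25
6 12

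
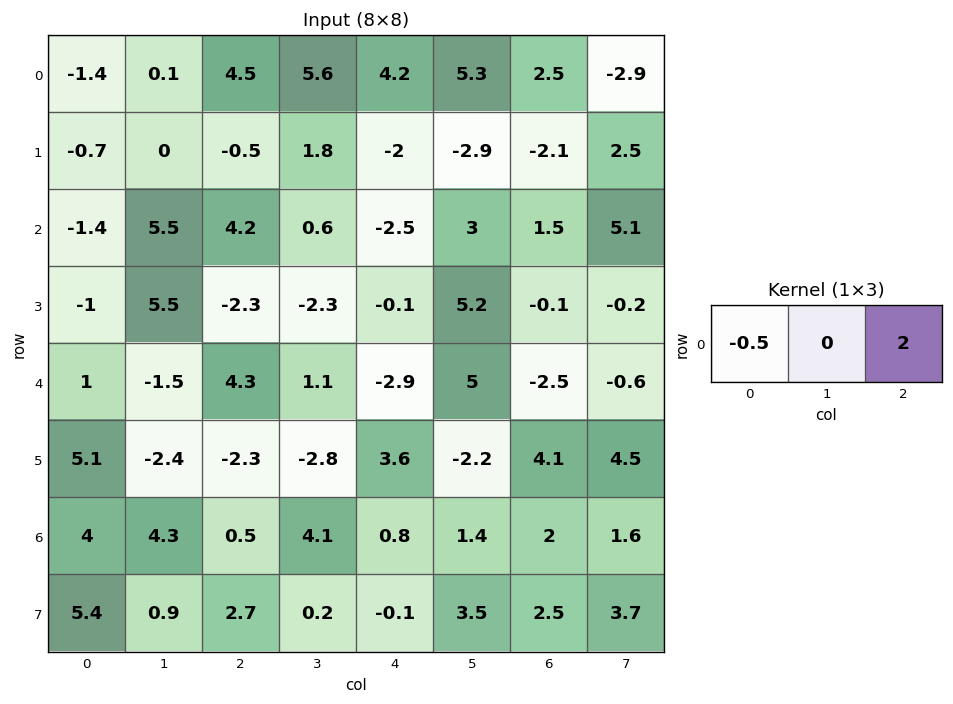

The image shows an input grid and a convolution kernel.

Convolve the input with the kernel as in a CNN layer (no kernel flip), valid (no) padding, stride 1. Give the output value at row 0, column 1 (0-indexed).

The receptive field on the input at this output position is [0.1 4.5 5.6]. Elementwise product with the kernel and sum: 0.1·-0.5 + 5.6·2.

11.15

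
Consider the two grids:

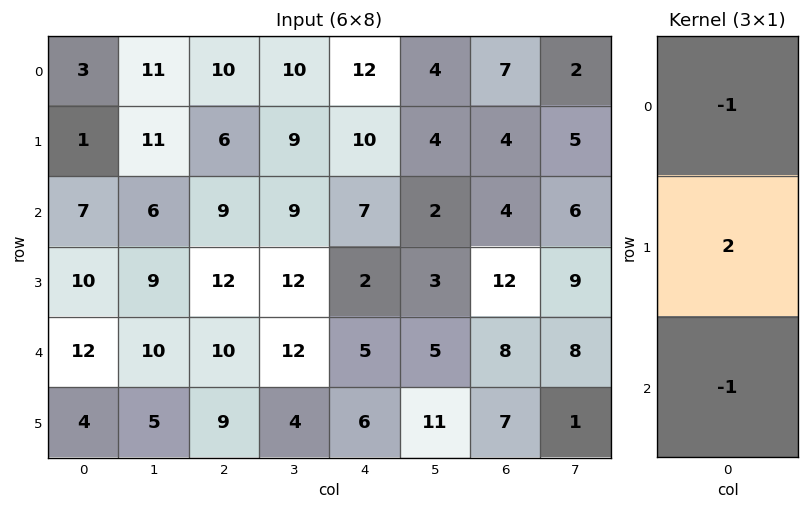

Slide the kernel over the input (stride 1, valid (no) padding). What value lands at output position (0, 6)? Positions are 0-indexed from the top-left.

The receptive field on the input at this output position is [7 / 4 / 4]. Elementwise product with the kernel and sum: 7·-1 + 4·2 + 4·-1.

-3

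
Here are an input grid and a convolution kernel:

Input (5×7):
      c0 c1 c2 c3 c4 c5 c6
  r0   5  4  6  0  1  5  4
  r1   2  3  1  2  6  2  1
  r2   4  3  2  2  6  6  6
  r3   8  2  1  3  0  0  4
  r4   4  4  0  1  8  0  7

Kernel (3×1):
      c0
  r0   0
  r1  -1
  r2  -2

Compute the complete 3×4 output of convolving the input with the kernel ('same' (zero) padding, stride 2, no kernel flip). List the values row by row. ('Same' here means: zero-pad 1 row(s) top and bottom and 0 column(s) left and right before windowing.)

-9 -8 -13 -6
-20 -4 -6 -14
-4 0 -8 -7

Output[0,0]: The receptive field on the zero-padded input at this output position is [0 / 5 / 2]. Elementwise product with the kernel and sum: 5·-1 + 2·-2.
Output[0,1]: The receptive field on the zero-padded input at this output position is [0 / 6 / 1]. Elementwise product with the kernel and sum: 6·-1 + 1·-2.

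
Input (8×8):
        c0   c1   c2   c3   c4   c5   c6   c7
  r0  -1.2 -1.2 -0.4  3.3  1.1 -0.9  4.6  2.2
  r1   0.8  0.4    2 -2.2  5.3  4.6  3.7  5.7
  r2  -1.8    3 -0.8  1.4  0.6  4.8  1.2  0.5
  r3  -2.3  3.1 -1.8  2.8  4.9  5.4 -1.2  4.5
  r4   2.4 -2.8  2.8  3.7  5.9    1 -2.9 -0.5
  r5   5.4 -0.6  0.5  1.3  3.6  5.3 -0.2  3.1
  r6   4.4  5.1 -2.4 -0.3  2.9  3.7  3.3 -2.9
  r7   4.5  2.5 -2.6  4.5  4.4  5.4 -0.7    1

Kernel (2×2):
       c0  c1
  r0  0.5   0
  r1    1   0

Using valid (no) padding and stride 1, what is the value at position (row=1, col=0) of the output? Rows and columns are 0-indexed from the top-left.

The receptive field on the input at this output position is [0.8 0.4 / -1.8 3]. Elementwise product with the kernel and sum: 0.8·0.5 + -1.8·1.

-1.4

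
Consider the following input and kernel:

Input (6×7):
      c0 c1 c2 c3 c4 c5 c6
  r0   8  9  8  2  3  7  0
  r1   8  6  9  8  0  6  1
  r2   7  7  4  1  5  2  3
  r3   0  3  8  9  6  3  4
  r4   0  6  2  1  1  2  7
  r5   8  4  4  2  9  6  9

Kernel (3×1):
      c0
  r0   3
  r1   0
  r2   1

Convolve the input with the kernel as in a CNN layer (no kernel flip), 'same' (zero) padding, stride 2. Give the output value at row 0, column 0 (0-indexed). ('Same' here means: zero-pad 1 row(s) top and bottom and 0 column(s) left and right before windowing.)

8

The receptive field on the zero-padded input at this output position is [0 / 8 / 8]. Elementwise product with the kernel and sum: 0·3 + 8·1.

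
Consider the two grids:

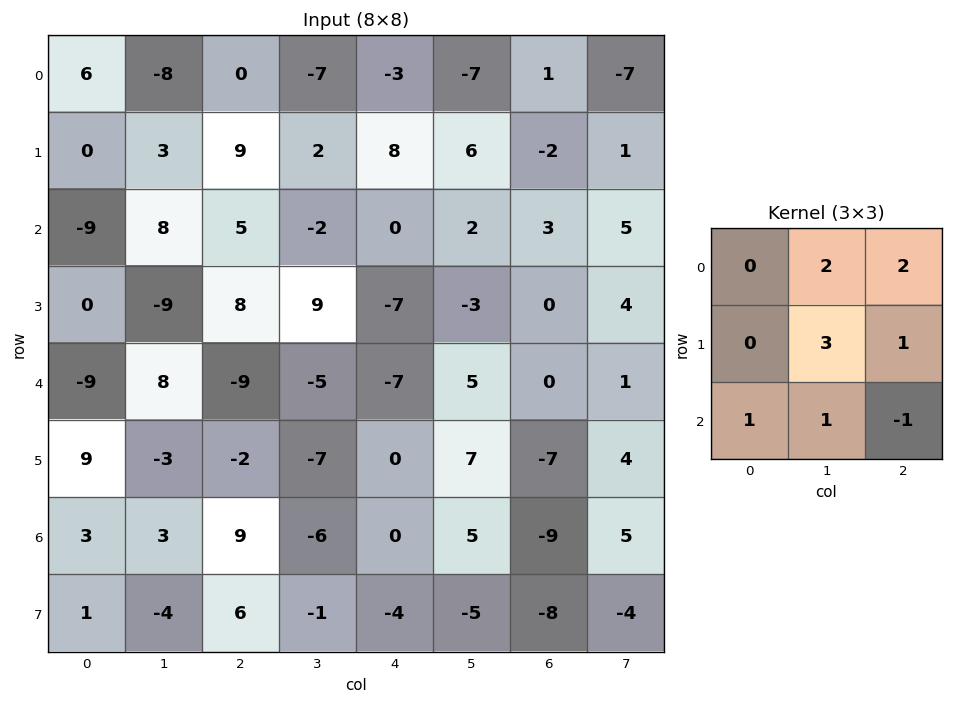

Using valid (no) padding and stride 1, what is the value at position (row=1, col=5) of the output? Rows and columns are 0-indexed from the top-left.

The receptive field on the input at this output position is [6 -2 1 / 2 3 5 / -3 0 4]. Elementwise product with the kernel and sum: -2·2 + 1·2 + 3·3 + 5·1 + -3·1 + 0·1 + 4·-1.

5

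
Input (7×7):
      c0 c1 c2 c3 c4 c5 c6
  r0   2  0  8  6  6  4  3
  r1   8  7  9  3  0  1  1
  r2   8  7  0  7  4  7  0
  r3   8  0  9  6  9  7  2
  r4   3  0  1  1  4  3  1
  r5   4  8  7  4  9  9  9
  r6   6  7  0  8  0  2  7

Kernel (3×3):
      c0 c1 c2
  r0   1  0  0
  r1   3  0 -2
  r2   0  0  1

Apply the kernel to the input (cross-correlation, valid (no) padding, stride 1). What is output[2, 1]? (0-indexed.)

-4

The receptive field on the input at this output position is [7 0 7 / 0 9 6 / 0 1 1]. Elementwise product with the kernel and sum: 7·1 + 0·3 + 6·-2 + 1·1.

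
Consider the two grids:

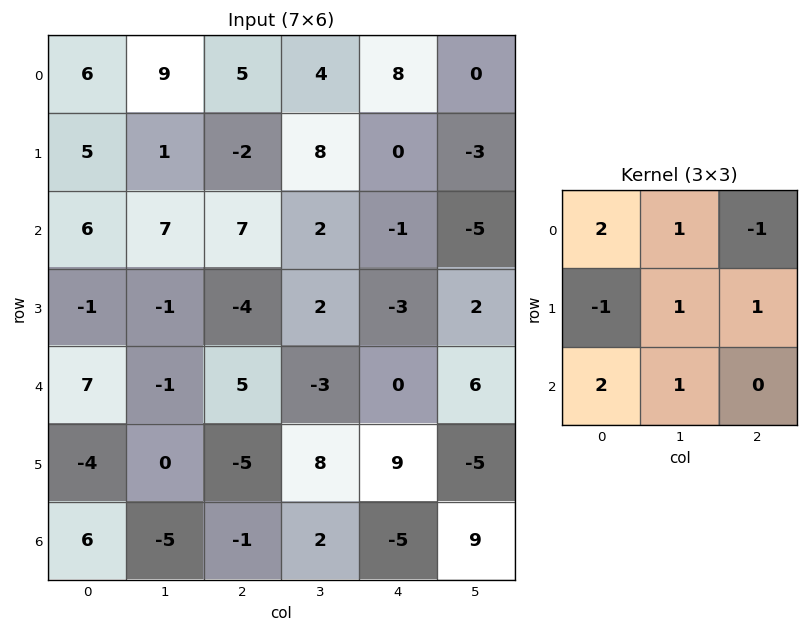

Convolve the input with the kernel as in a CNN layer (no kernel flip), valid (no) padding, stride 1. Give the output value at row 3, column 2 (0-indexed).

-13

The receptive field on the input at this output position is [-4 2 -3 / 5 -3 0 / -5 8 9]. Elementwise product with the kernel and sum: -4·2 + 2·1 + -3·-1 + 5·-1 + -3·1 + 0·1 + -5·2 + 8·1.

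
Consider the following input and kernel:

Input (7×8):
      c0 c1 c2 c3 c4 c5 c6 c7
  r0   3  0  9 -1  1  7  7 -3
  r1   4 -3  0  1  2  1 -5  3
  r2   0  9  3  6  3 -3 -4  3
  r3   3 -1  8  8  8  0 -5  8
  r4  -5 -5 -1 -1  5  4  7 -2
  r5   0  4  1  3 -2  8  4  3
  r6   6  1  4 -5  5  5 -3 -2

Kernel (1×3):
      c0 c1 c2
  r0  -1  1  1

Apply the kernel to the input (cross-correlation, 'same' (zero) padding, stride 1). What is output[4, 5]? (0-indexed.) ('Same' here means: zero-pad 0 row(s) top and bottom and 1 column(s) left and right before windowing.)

The receptive field on the zero-padded input at this output position is [5 4 7]. Elementwise product with the kernel and sum: 5·-1 + 4·1 + 7·1.

6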